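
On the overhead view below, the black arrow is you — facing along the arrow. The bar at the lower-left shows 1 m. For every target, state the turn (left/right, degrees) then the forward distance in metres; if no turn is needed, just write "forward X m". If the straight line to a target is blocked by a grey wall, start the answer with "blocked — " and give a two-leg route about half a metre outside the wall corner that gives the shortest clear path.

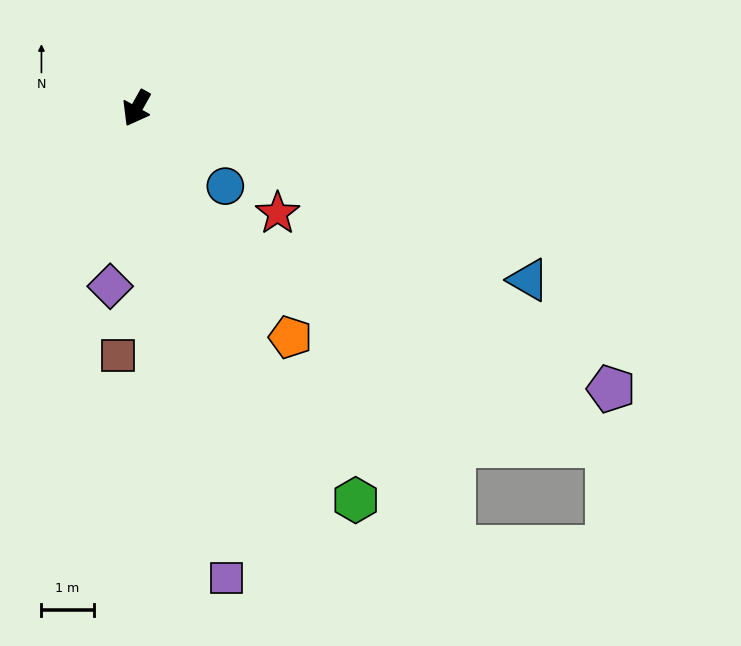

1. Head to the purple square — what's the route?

turn left 40°, forward 9.2 m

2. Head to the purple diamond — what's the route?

turn left 21°, forward 3.5 m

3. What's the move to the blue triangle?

turn left 96°, forward 8.2 m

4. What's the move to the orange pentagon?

turn left 63°, forward 5.3 m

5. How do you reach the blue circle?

turn left 78°, forward 2.3 m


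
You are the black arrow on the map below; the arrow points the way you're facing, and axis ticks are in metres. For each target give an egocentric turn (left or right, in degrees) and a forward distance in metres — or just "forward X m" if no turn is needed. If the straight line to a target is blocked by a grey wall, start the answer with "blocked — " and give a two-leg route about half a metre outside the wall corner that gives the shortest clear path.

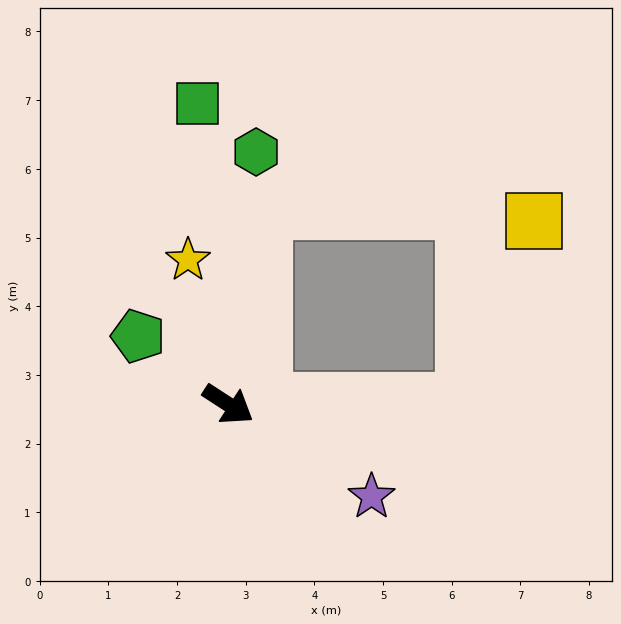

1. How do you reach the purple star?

forward 2.5 m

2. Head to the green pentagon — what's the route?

turn left 176°, forward 1.6 m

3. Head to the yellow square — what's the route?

blocked — turn left 34°, forward 3.4 m, then turn left 68°, forward 2.8 m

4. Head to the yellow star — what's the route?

turn left 139°, forward 2.2 m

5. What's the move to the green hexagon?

turn left 117°, forward 3.7 m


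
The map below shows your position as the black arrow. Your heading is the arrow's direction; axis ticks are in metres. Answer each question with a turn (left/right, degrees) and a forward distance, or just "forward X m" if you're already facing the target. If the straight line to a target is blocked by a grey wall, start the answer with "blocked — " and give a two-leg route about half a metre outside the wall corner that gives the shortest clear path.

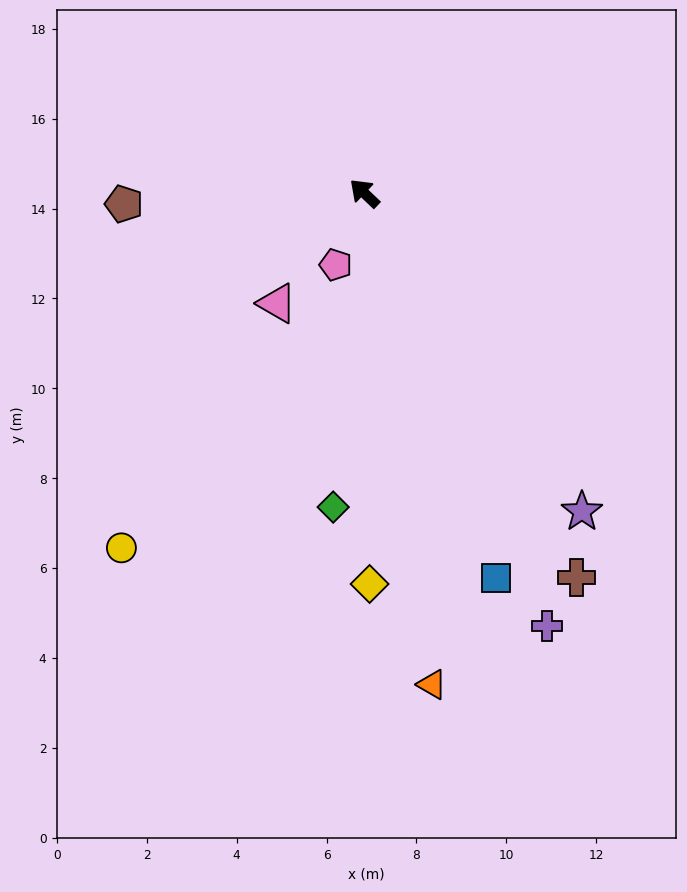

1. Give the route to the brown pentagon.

turn left 46°, forward 5.4 m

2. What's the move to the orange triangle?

turn left 141°, forward 11.0 m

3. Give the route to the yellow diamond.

turn left 134°, forward 8.7 m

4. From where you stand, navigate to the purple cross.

turn left 156°, forward 10.5 m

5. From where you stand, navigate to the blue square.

turn left 152°, forward 9.1 m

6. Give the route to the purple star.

turn left 168°, forward 8.6 m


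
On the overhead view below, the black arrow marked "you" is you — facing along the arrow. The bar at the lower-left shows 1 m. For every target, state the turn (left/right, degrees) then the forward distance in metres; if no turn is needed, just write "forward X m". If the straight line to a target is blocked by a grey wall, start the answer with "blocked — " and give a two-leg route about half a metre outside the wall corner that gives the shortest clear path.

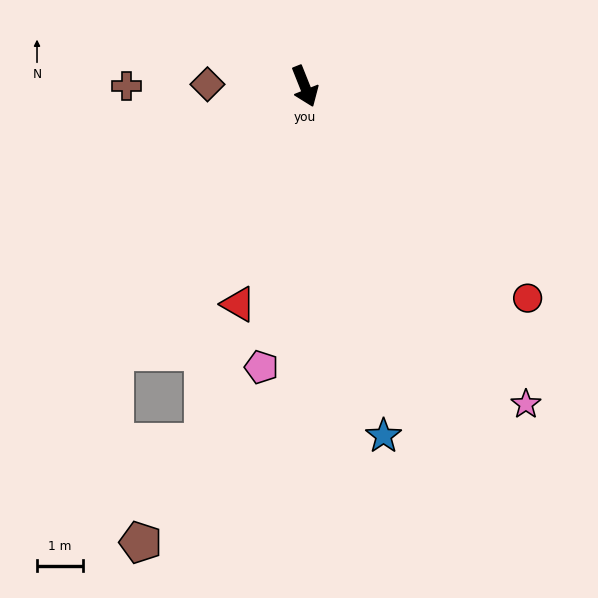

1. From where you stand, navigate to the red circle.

turn left 25°, forward 6.8 m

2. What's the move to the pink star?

turn left 13°, forward 8.5 m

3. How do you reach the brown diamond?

turn right 113°, forward 2.1 m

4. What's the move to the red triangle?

turn right 39°, forward 5.0 m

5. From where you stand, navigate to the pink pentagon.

turn right 31°, forward 6.2 m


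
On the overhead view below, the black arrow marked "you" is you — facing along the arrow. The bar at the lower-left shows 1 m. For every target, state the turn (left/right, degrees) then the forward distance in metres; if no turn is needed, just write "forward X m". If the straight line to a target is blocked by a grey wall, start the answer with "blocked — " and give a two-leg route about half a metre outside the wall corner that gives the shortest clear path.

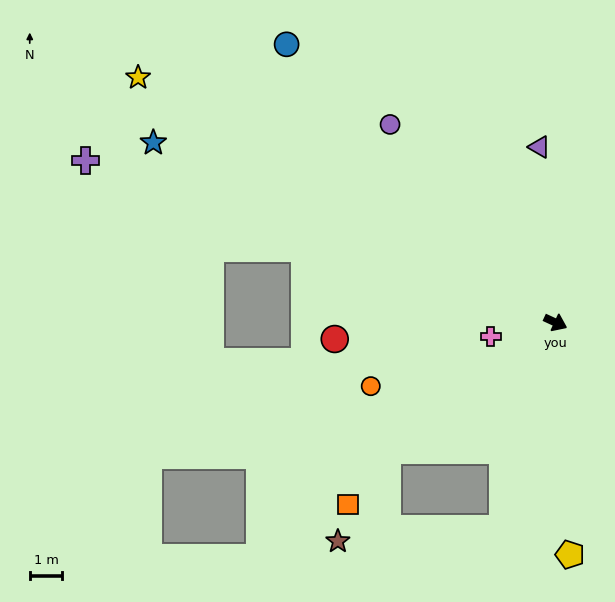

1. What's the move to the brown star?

blocked — turn right 80°, forward 6.5 m, then turn right 71°, forward 5.1 m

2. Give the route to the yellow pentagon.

turn right 62°, forward 7.2 m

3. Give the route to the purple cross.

turn right 174°, forward 15.3 m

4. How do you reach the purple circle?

turn left 155°, forward 7.9 m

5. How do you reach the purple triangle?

turn left 120°, forward 5.4 m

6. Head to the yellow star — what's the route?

turn left 174°, forward 14.9 m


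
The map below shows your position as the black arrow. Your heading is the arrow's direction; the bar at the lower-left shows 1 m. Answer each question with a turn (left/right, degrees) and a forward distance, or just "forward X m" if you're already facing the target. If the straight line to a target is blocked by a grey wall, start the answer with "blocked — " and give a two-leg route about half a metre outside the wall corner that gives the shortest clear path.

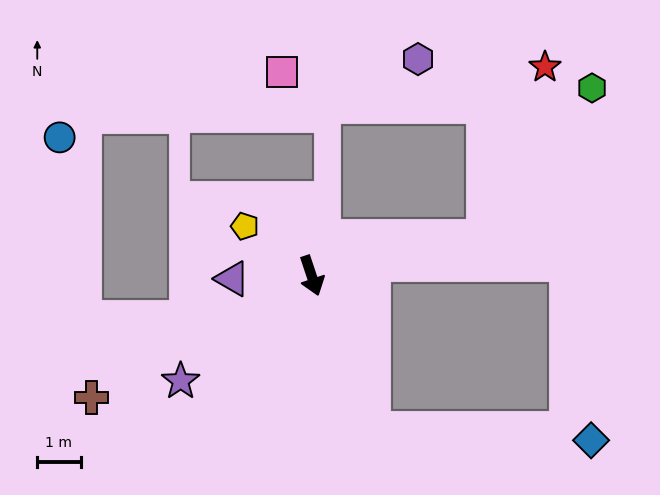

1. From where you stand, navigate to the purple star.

turn right 70°, forward 3.9 m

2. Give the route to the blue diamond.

blocked — turn left 3°, forward 3.8 m, then turn left 66°, forward 5.0 m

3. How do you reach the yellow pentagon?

turn right 145°, forward 1.9 m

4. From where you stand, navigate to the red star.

blocked — turn left 84°, forward 4.1 m, then turn left 58°, forward 4.2 m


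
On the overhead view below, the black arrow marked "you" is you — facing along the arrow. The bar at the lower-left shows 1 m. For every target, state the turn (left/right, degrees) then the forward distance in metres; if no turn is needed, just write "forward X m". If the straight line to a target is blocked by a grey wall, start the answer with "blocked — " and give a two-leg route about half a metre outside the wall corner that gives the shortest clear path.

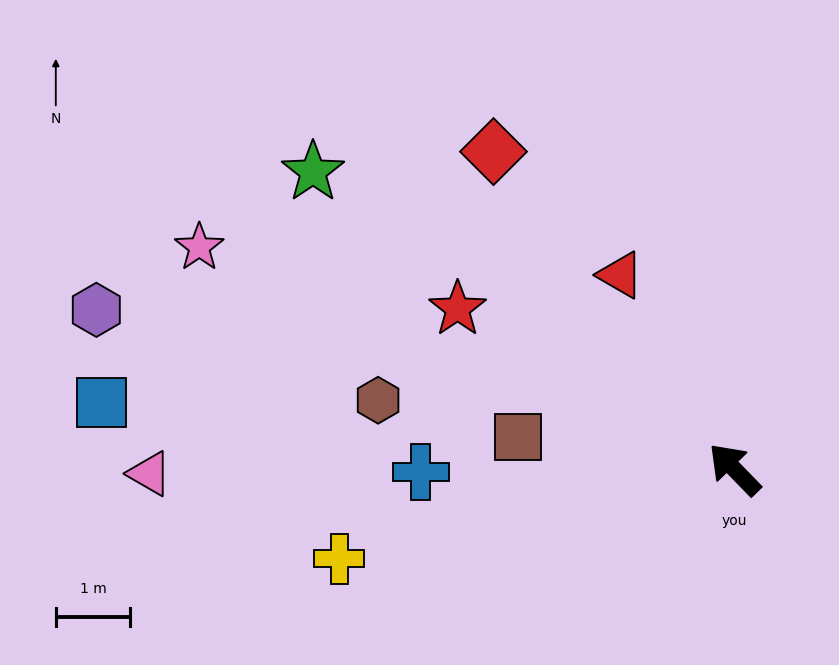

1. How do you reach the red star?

turn left 16°, forward 4.3 m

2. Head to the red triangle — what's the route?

turn right 14°, forward 3.0 m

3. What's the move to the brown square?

turn left 37°, forward 2.9 m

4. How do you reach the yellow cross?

turn left 59°, forward 5.4 m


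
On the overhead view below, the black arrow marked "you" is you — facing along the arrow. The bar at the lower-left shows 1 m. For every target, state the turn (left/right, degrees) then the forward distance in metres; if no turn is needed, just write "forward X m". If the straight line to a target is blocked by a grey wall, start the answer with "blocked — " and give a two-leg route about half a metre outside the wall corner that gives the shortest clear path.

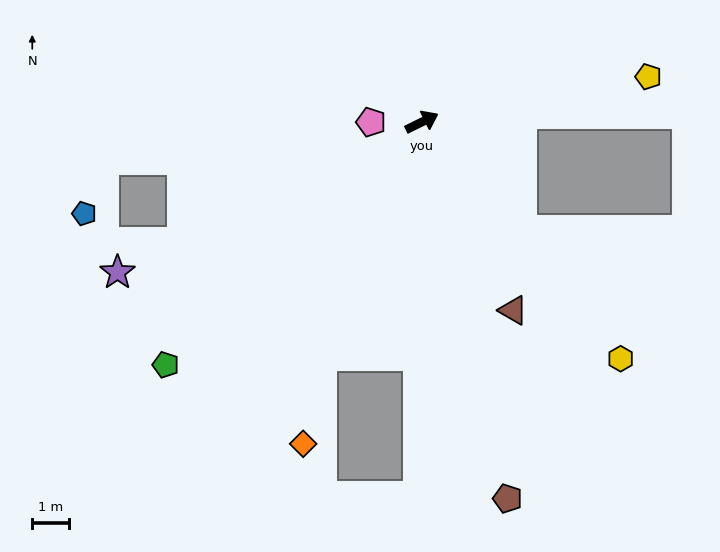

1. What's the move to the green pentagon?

turn right 163°, forward 9.7 m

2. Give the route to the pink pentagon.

turn left 154°, forward 1.4 m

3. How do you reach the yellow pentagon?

turn right 15°, forward 6.3 m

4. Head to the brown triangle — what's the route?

turn right 90°, forward 5.7 m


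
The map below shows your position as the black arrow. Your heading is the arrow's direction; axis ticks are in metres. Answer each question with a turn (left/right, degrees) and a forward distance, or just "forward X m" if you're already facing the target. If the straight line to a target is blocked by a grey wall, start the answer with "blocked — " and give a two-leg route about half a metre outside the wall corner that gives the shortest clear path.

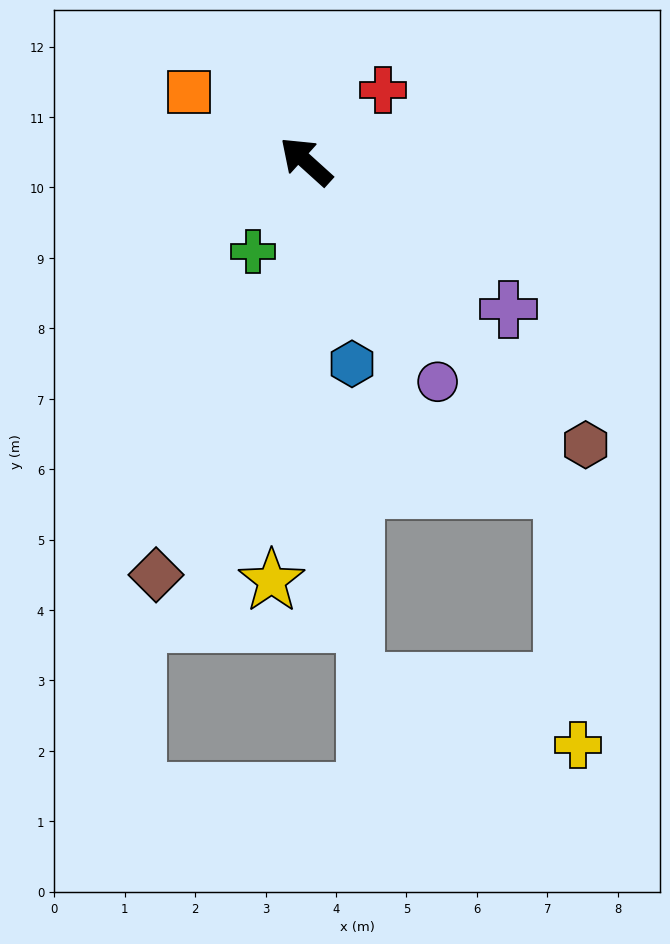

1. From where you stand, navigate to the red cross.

turn right 95°, forward 1.5 m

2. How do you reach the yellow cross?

blocked — turn left 170°, forward 5.9 m, then turn right 35°, forward 3.7 m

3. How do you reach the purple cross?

turn right 174°, forward 3.6 m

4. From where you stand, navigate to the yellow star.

turn left 127°, forward 6.0 m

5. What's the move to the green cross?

turn left 102°, forward 1.5 m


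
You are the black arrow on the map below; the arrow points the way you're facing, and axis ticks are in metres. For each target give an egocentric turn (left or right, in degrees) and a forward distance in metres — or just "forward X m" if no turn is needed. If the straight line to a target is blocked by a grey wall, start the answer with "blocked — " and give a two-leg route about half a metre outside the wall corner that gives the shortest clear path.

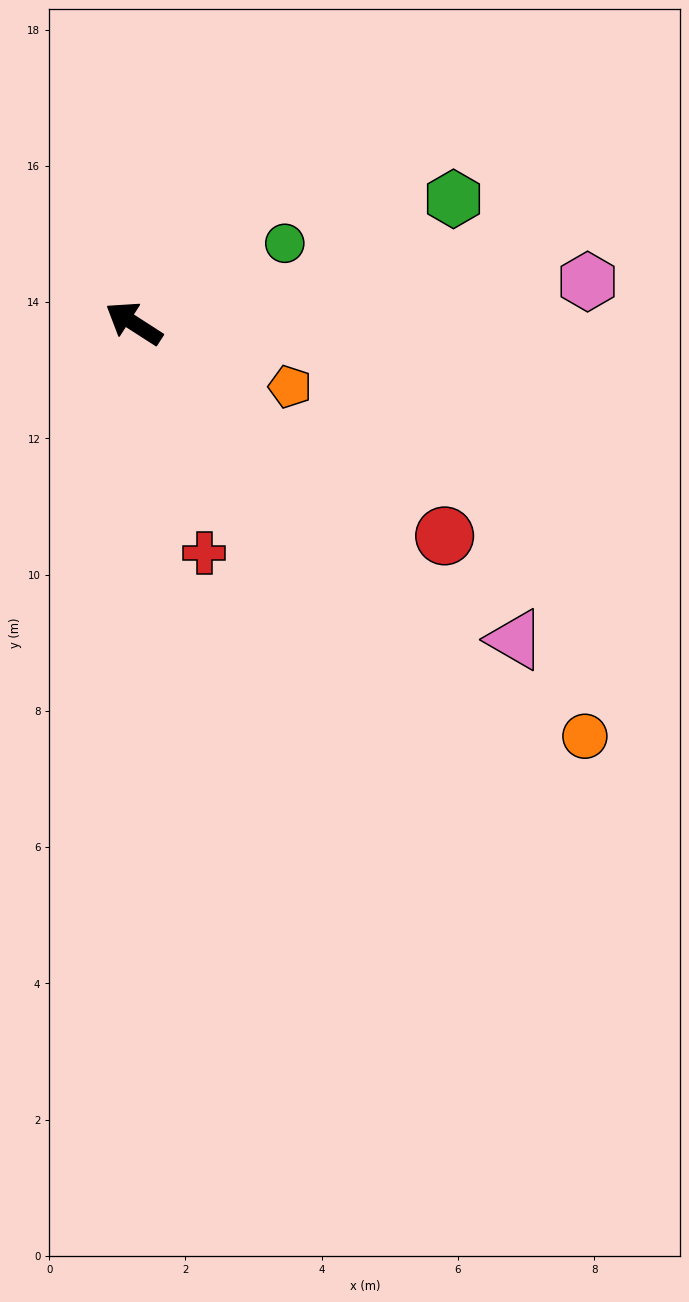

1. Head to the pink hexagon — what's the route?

turn right 142°, forward 6.7 m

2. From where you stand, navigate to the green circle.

turn right 119°, forward 2.5 m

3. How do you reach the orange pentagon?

turn right 169°, forward 2.5 m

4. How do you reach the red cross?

turn left 140°, forward 3.5 m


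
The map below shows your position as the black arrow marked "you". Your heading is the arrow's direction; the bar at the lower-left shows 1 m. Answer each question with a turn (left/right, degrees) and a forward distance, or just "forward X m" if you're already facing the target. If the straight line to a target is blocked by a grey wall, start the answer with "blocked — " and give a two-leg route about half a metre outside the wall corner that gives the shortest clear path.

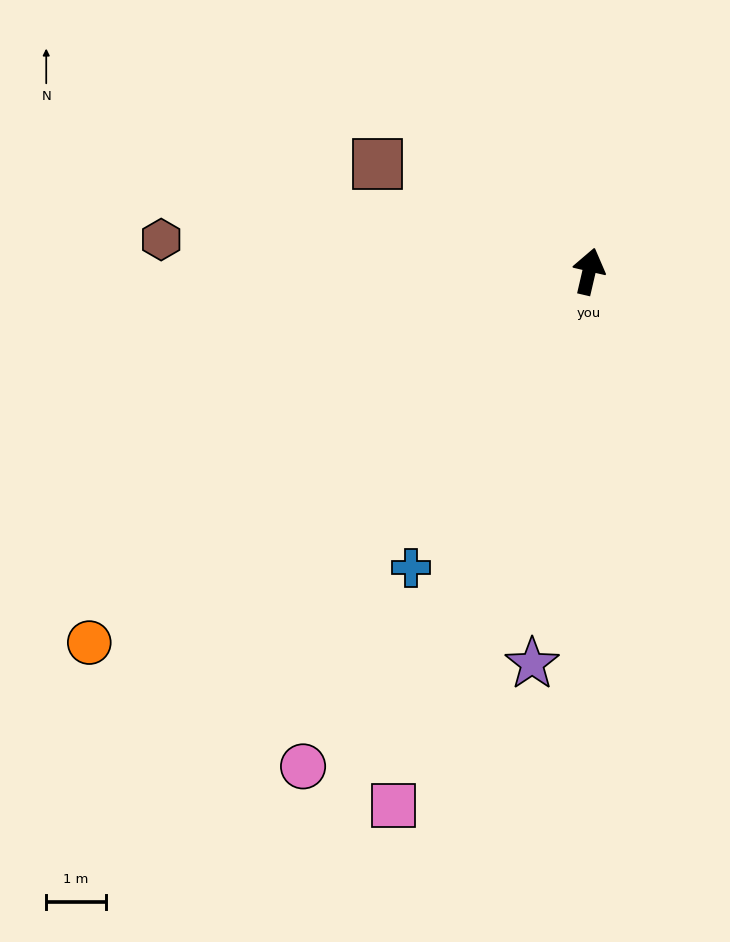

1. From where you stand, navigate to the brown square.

turn left 76°, forward 4.0 m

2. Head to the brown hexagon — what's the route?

turn left 99°, forward 7.2 m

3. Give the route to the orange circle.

turn left 140°, forward 10.5 m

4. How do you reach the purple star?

turn right 175°, forward 6.7 m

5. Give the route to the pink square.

turn left 173°, forward 9.6 m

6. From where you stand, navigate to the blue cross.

turn left 162°, forward 5.8 m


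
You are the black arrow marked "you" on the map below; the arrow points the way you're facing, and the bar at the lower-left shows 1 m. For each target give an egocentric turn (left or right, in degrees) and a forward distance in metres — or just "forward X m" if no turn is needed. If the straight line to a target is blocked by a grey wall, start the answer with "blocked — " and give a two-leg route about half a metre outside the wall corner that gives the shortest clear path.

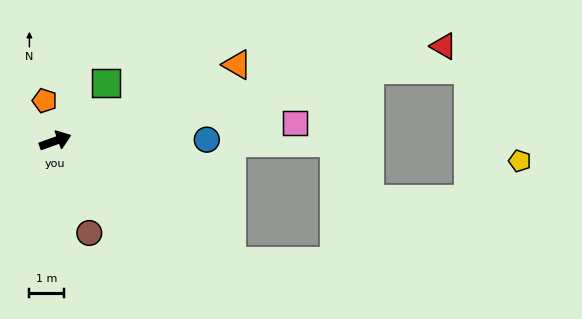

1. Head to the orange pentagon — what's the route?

turn left 85°, forward 1.2 m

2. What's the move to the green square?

turn left 29°, forward 2.3 m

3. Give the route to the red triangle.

turn right 6°, forward 11.7 m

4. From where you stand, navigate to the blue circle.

turn right 19°, forward 4.4 m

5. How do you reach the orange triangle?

turn left 3°, forward 5.8 m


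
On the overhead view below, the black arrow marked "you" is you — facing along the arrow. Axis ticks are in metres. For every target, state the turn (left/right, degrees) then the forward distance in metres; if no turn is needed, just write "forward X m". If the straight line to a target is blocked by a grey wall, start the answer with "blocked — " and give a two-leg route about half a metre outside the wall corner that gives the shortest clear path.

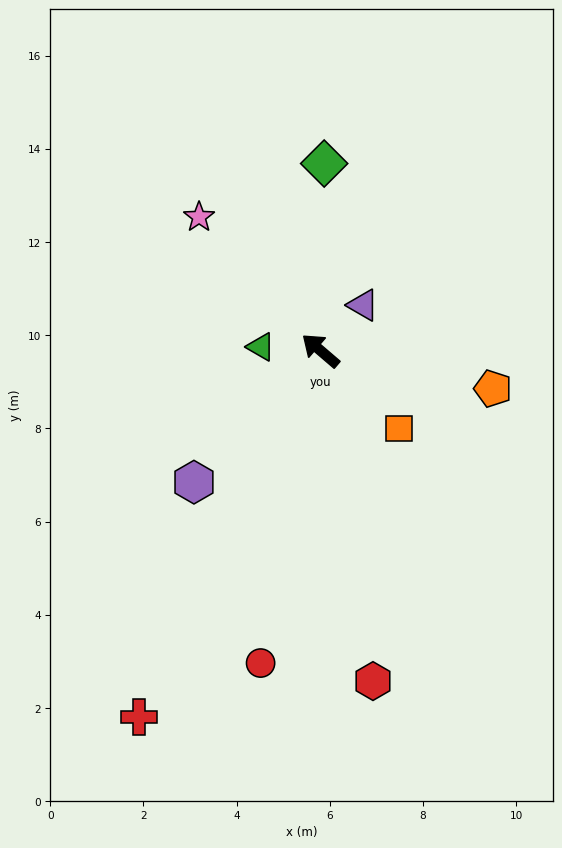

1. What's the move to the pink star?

turn right 7°, forward 3.9 m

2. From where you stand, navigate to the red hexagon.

turn left 140°, forward 7.2 m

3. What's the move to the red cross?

turn left 104°, forward 8.8 m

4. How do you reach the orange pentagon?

turn right 152°, forward 3.8 m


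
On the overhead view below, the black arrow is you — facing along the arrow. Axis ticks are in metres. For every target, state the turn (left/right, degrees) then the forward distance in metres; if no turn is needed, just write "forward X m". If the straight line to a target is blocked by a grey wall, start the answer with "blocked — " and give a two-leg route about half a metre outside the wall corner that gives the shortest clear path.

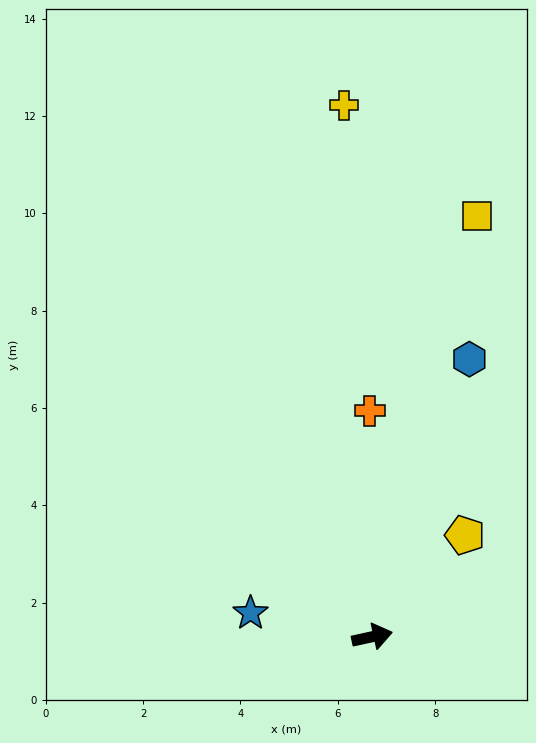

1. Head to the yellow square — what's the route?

turn left 64°, forward 8.9 m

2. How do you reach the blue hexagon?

turn left 58°, forward 6.0 m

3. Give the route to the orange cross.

turn left 78°, forward 4.6 m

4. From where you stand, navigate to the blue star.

turn left 157°, forward 2.5 m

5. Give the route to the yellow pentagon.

turn left 35°, forward 2.8 m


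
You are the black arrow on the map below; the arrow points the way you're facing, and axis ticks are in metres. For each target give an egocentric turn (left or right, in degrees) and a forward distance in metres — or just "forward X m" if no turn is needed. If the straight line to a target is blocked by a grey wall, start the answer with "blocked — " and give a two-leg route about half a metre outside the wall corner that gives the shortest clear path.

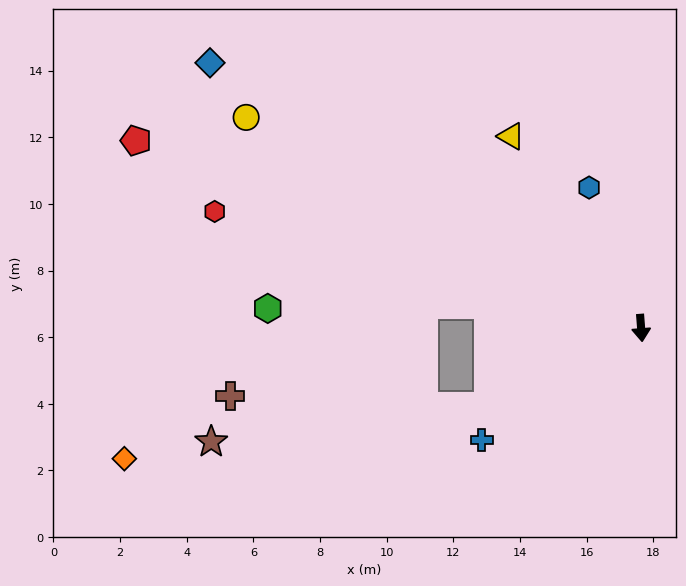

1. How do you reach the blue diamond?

turn right 126°, forward 15.2 m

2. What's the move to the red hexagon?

turn right 110°, forward 13.3 m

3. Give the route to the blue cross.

turn right 59°, forward 5.8 m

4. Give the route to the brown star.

blocked — turn right 67°, forward 5.1 m, then turn right 20°, forward 8.4 m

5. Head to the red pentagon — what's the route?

turn right 115°, forward 16.2 m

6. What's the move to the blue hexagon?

turn right 164°, forward 4.5 m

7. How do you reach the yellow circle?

turn right 122°, forward 13.4 m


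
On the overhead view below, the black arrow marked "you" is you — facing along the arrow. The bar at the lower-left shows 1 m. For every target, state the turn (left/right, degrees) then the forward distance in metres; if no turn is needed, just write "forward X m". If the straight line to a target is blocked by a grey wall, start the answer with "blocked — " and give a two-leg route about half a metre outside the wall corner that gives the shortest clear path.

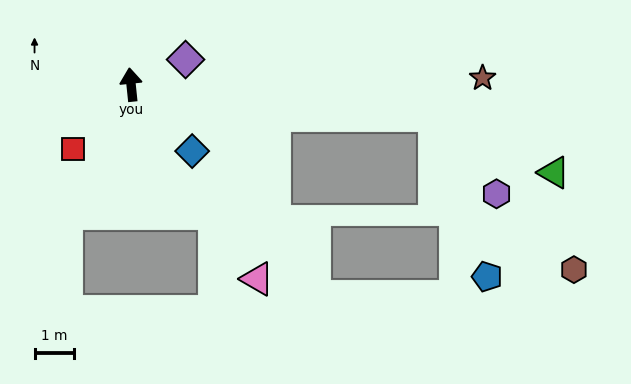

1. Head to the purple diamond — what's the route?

turn right 71°, forward 1.5 m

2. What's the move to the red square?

turn left 132°, forward 2.2 m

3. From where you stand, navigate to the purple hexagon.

blocked — turn right 102°, forward 7.8 m, then turn right 46°, forward 2.5 m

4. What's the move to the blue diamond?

turn right 143°, forward 2.3 m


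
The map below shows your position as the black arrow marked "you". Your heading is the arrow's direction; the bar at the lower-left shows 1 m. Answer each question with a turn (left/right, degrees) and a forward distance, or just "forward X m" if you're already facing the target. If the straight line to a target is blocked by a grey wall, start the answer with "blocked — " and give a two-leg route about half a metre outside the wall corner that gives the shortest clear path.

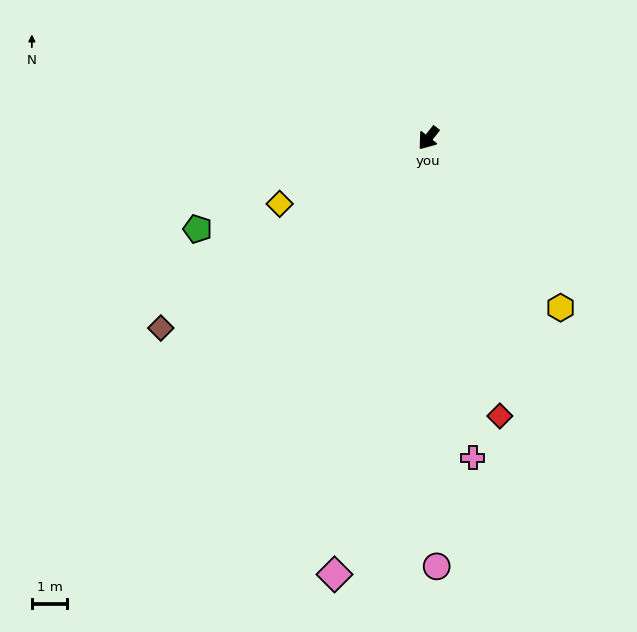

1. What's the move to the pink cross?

turn left 46°, forward 9.1 m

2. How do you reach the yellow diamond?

turn right 28°, forward 4.6 m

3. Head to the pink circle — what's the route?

turn left 39°, forward 12.1 m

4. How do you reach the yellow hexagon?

turn left 76°, forward 6.1 m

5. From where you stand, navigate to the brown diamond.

turn right 16°, forward 9.3 m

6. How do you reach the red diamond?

turn left 53°, forward 8.1 m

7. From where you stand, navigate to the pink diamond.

turn left 26°, forward 12.6 m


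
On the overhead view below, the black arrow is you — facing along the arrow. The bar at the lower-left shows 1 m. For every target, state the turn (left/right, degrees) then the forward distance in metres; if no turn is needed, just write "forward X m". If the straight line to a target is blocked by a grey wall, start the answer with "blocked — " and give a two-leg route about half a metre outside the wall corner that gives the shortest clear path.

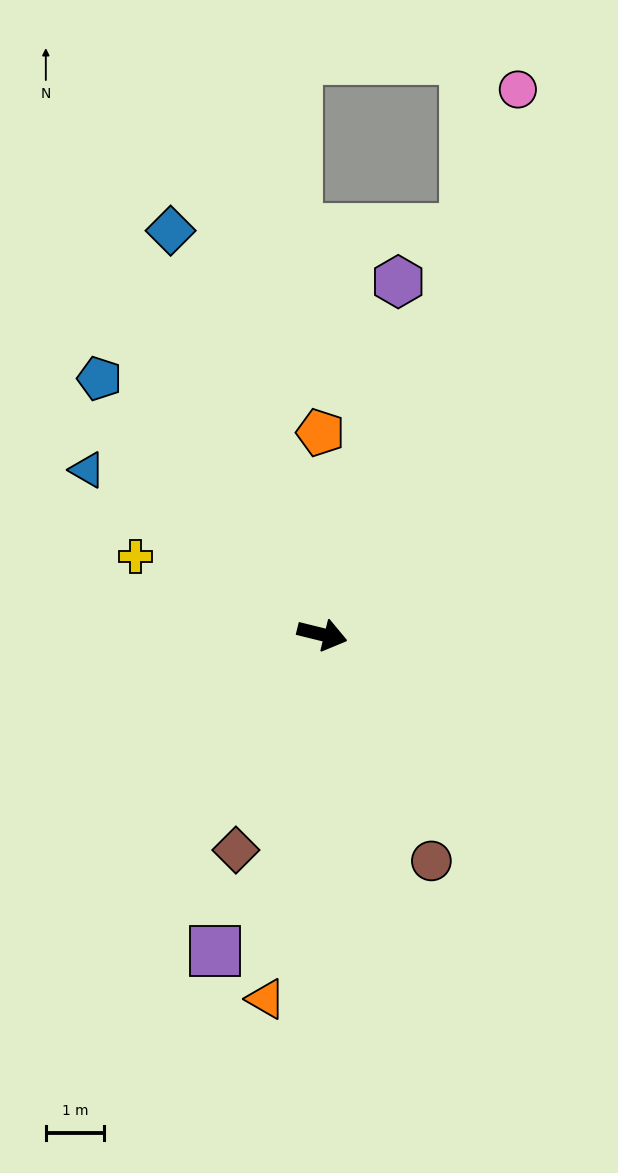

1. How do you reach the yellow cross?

turn left 171°, forward 3.5 m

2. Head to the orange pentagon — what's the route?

turn left 104°, forward 3.5 m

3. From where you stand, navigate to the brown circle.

turn right 50°, forward 4.3 m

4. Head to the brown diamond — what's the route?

turn right 98°, forward 4.0 m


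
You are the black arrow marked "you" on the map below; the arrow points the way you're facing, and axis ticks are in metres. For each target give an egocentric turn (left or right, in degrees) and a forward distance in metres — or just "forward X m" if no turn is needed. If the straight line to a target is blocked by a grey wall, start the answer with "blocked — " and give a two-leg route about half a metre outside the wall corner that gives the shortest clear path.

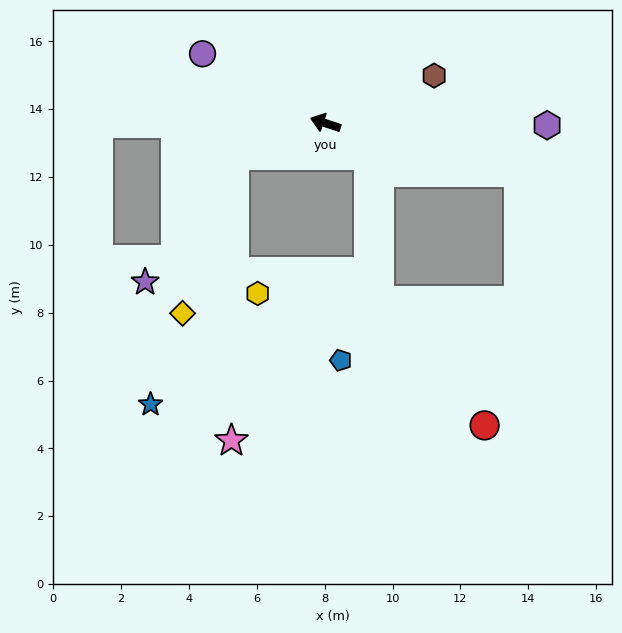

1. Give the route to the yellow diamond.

blocked — turn left 38°, forward 2.8 m, then turn left 52°, forward 4.9 m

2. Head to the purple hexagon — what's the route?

turn right 162°, forward 6.5 m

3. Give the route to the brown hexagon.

turn right 138°, forward 3.5 m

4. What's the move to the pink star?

blocked — turn left 38°, forward 2.8 m, then turn left 70°, forward 8.4 m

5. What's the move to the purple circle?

turn right 11°, forward 4.2 m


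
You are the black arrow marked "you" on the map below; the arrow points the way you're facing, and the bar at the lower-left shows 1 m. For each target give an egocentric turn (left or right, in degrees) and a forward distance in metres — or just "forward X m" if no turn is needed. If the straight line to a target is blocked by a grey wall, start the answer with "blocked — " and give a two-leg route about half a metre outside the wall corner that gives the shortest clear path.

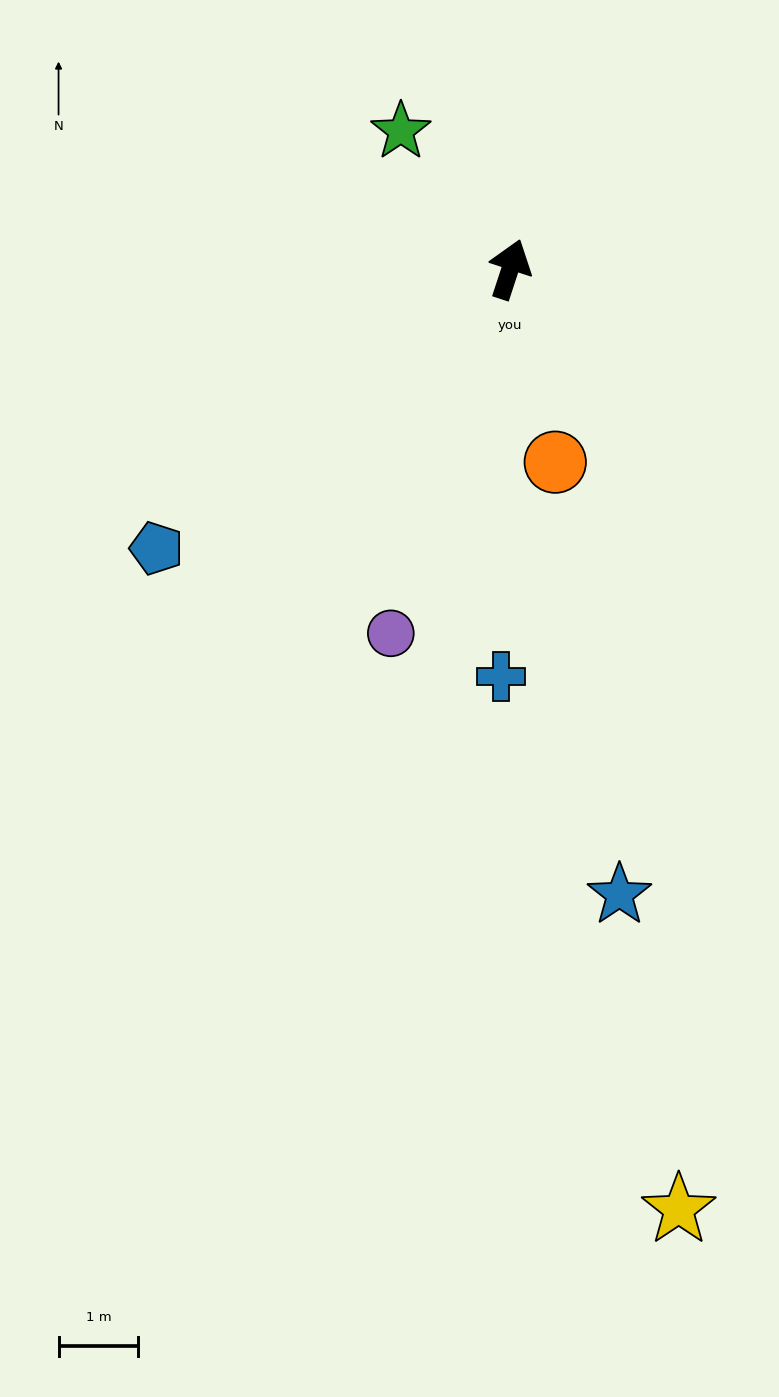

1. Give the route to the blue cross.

turn right 163°, forward 5.1 m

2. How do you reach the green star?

turn left 56°, forward 2.2 m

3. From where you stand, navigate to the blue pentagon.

turn left 146°, forward 5.6 m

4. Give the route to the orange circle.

turn right 149°, forward 2.5 m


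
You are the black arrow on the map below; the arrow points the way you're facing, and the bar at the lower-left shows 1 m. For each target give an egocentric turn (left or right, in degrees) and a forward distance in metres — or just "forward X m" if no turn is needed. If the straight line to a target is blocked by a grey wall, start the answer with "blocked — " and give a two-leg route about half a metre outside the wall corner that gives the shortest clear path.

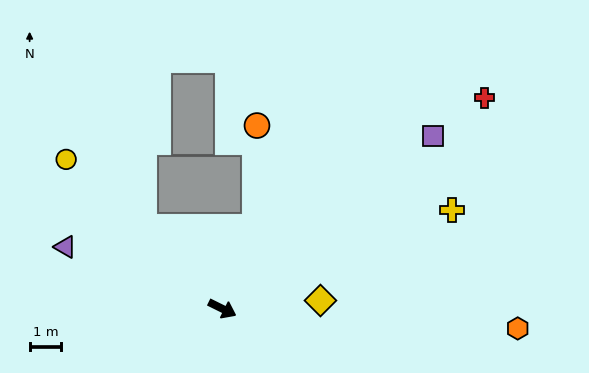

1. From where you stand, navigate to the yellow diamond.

turn left 31°, forward 3.1 m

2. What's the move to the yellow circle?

turn left 163°, forward 6.8 m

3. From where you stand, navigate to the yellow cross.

turn left 49°, forward 7.9 m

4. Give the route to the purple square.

turn left 66°, forward 8.6 m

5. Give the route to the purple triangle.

turn right 175°, forward 5.3 m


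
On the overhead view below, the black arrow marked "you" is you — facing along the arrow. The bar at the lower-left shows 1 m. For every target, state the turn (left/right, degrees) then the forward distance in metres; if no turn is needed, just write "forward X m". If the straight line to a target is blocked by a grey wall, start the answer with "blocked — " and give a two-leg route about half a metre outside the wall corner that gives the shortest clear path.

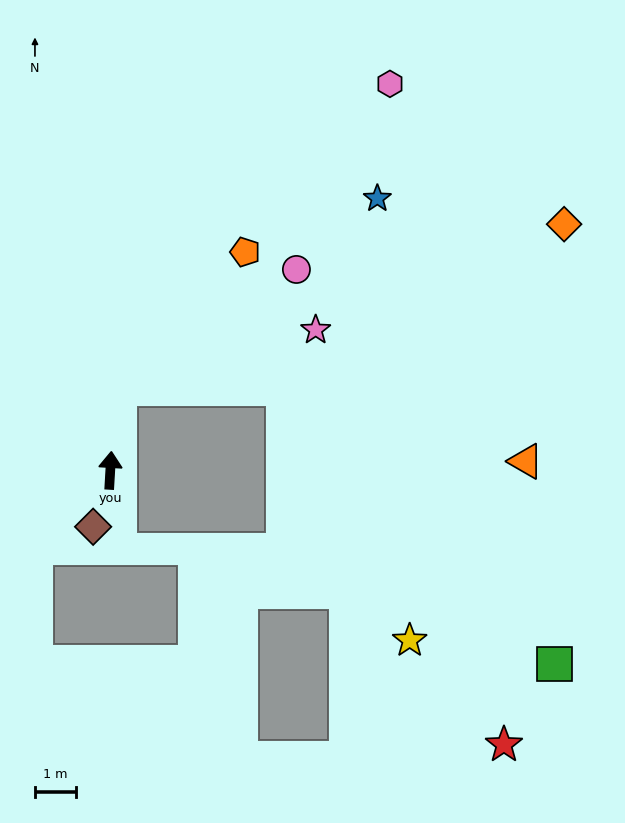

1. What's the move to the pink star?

blocked — turn right 3°, forward 2.0 m, then turn right 67°, forward 5.0 m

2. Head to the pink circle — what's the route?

blocked — turn right 3°, forward 2.0 m, then turn right 50°, forward 5.2 m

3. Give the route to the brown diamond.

turn left 166°, forward 1.4 m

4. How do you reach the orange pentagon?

blocked — turn right 3°, forward 2.0 m, then turn right 36°, forward 4.5 m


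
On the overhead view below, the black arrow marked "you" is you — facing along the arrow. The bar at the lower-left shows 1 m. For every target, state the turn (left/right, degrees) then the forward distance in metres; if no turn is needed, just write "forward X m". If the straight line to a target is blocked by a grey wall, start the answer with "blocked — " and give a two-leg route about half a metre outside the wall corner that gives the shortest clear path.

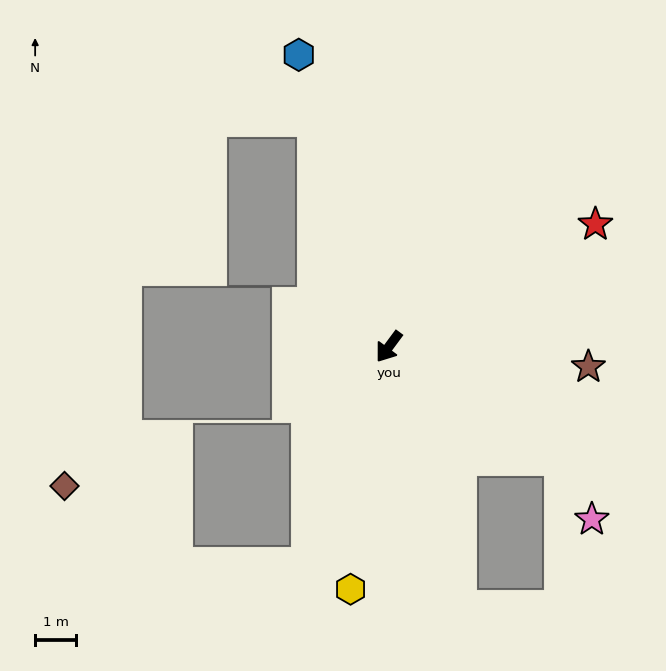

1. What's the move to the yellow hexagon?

turn left 28°, forward 6.0 m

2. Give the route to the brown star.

turn left 121°, forward 4.9 m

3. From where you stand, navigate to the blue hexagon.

turn right 126°, forward 7.5 m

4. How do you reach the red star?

turn left 157°, forward 5.9 m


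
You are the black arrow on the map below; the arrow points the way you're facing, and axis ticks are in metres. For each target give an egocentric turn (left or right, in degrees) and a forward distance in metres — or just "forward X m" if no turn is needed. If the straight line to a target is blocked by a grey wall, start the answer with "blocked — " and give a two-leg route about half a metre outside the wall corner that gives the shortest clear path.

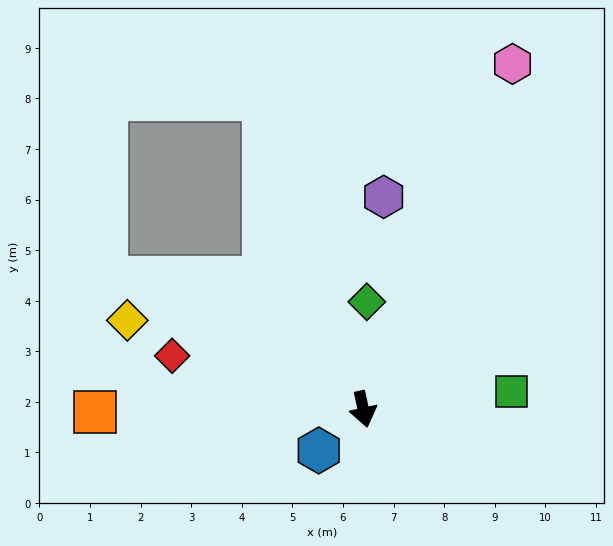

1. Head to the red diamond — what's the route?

turn right 118°, forward 3.9 m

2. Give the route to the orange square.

turn right 102°, forward 5.3 m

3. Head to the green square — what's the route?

turn left 84°, forward 3.0 m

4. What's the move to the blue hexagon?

turn right 60°, forward 1.2 m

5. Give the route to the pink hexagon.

turn left 144°, forward 7.4 m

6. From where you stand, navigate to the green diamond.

turn left 166°, forward 2.1 m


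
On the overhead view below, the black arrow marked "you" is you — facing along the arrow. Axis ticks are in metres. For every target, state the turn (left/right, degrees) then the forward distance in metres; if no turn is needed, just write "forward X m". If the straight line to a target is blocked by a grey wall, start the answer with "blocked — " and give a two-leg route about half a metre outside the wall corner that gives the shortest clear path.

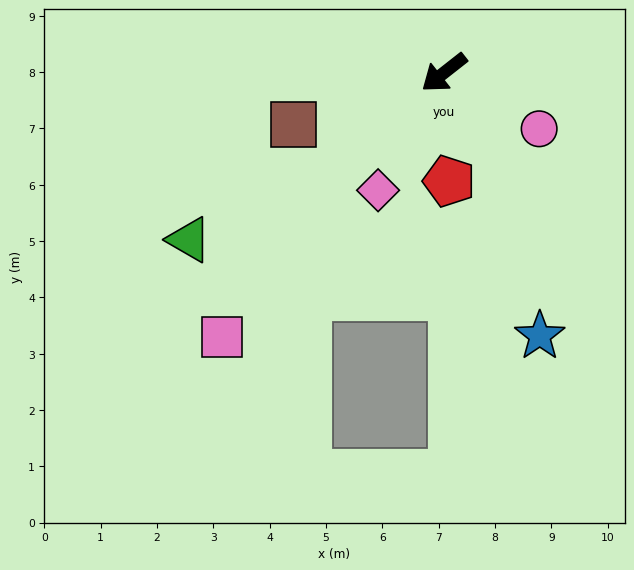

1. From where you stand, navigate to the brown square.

turn right 19°, forward 2.8 m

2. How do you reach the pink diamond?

turn left 23°, forward 2.4 m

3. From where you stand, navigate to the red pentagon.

turn left 55°, forward 1.9 m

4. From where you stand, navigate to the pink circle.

turn left 111°, forward 2.0 m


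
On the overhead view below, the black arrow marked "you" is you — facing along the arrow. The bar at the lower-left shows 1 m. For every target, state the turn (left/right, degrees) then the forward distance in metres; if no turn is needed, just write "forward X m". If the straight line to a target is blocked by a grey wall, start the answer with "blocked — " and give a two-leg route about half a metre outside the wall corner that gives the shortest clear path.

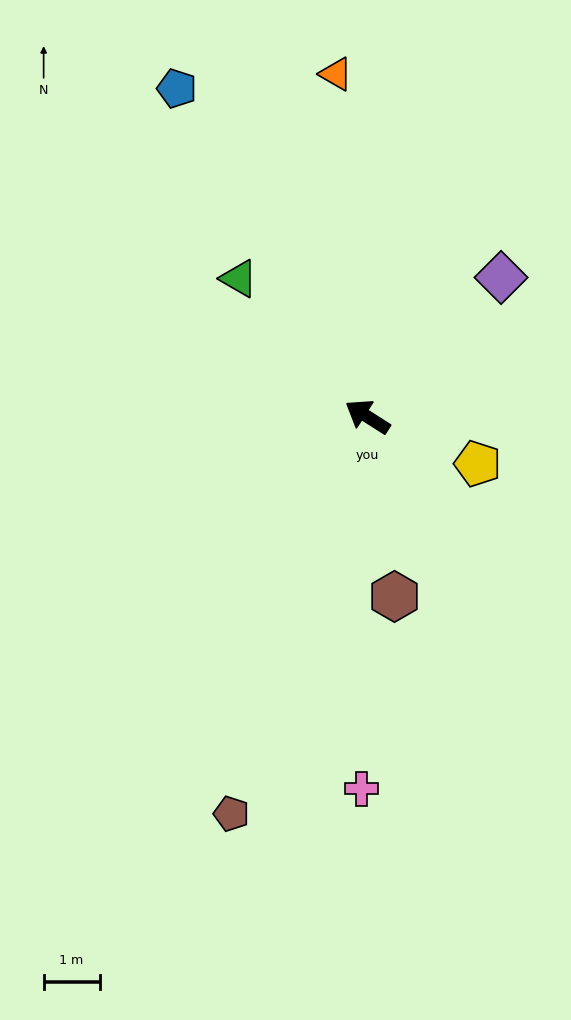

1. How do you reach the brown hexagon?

turn left 131°, forward 3.3 m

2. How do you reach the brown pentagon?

turn left 104°, forward 7.5 m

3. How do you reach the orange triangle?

turn right 52°, forward 6.2 m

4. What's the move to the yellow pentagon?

turn right 171°, forward 2.1 m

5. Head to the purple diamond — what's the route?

turn right 101°, forward 3.5 m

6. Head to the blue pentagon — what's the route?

turn right 27°, forward 6.8 m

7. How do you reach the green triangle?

turn right 15°, forward 3.4 m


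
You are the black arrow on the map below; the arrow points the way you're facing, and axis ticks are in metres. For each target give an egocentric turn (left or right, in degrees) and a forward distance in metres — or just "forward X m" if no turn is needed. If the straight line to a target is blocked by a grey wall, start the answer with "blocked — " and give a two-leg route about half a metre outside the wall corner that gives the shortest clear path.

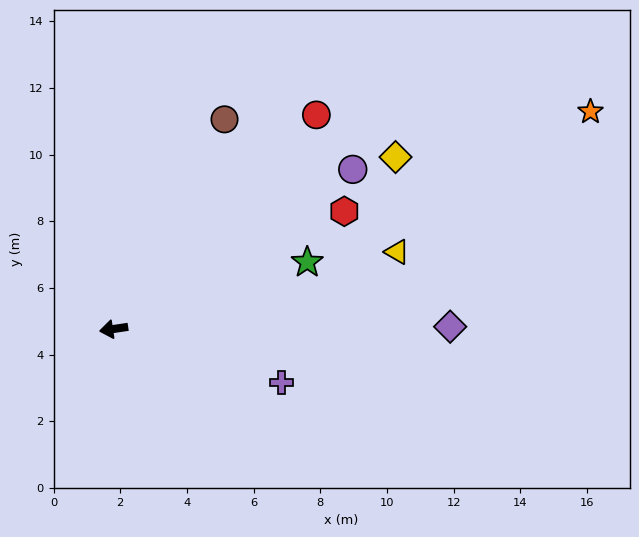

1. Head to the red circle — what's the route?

turn right 142°, forward 8.8 m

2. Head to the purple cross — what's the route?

turn left 154°, forward 5.3 m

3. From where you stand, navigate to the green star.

turn right 169°, forward 6.1 m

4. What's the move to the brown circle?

turn right 126°, forward 7.1 m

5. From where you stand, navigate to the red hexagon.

turn right 161°, forward 7.8 m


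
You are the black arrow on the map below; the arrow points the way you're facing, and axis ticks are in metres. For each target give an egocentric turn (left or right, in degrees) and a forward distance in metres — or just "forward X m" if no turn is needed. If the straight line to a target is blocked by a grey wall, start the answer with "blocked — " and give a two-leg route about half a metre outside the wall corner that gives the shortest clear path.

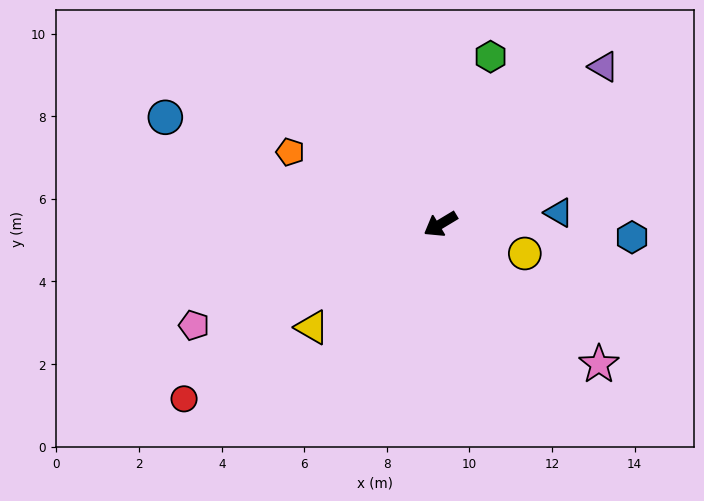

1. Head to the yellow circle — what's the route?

turn left 130°, forward 2.2 m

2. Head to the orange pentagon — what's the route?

turn right 57°, forward 4.0 m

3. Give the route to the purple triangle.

turn right 167°, forward 5.5 m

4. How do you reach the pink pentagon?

turn right 9°, forward 6.5 m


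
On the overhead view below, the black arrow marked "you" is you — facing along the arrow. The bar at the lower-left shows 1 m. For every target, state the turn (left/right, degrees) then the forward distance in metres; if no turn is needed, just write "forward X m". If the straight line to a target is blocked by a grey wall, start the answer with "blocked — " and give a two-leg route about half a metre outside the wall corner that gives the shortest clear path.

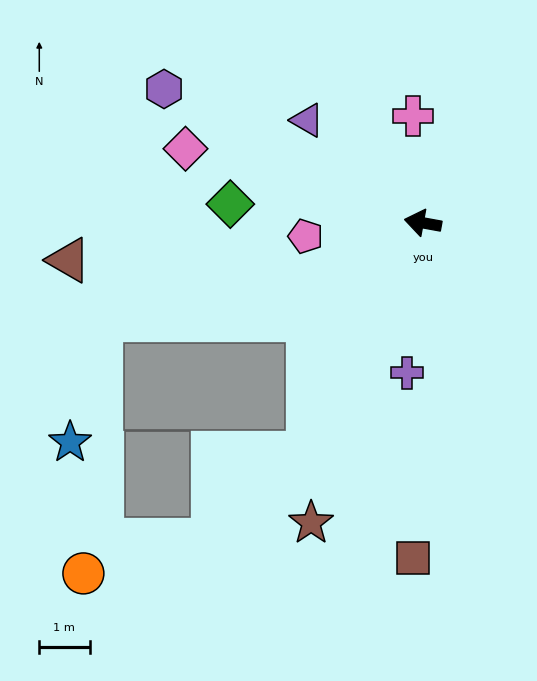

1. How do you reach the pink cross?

turn right 74°, forward 2.1 m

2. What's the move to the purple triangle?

turn right 31°, forward 3.1 m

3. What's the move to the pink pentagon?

turn left 17°, forward 2.3 m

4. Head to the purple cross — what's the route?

turn left 94°, forward 3.0 m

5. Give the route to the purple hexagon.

turn right 17°, forward 5.8 m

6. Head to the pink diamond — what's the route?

turn right 7°, forward 4.9 m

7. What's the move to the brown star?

turn left 80°, forward 6.4 m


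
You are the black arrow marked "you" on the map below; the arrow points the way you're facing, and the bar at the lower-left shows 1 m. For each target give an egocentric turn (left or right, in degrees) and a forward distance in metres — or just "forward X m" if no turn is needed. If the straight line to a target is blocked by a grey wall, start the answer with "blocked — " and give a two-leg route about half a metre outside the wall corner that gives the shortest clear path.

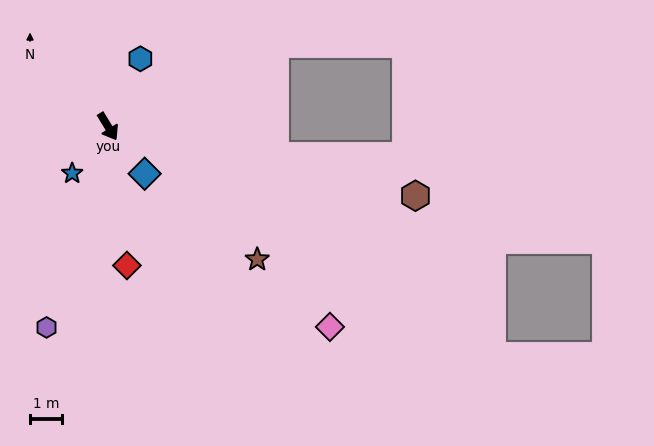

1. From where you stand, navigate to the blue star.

turn right 69°, forward 1.9 m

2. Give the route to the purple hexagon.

turn right 48°, forward 6.6 m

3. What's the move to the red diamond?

turn right 24°, forward 4.4 m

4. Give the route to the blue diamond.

turn left 6°, forward 1.9 m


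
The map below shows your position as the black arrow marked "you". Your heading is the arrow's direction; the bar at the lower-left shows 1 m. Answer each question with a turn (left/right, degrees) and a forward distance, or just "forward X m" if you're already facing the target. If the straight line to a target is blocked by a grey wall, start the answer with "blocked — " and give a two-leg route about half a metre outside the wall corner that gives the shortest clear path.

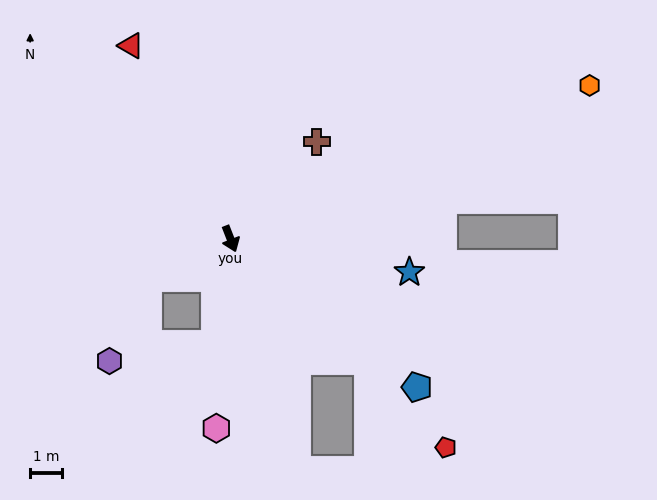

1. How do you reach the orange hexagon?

turn left 92°, forward 12.2 m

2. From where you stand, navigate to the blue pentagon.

turn left 30°, forward 7.4 m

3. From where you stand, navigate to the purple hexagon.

blocked — turn right 85°, forward 2.9 m, then turn left 38°, forward 2.8 m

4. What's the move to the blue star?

turn left 58°, forward 5.7 m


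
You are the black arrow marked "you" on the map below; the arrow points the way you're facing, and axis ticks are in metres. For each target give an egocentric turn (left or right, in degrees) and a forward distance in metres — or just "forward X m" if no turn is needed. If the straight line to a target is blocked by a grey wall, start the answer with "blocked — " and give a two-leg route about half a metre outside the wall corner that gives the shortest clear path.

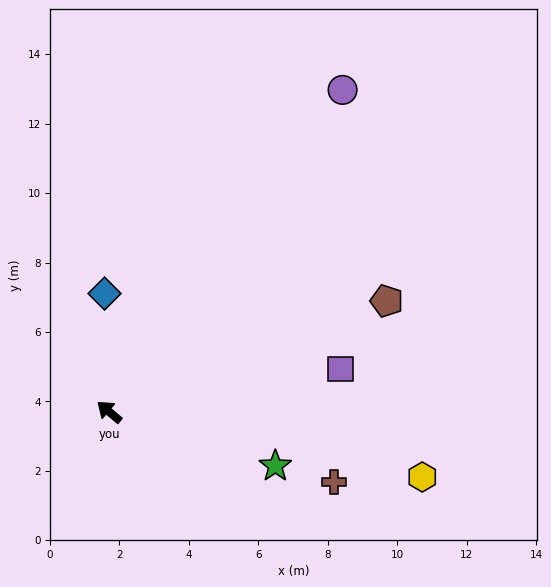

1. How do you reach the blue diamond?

turn right 48°, forward 3.4 m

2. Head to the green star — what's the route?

turn right 158°, forward 5.0 m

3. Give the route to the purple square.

turn right 129°, forward 6.8 m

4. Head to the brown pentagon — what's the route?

turn right 118°, forward 8.6 m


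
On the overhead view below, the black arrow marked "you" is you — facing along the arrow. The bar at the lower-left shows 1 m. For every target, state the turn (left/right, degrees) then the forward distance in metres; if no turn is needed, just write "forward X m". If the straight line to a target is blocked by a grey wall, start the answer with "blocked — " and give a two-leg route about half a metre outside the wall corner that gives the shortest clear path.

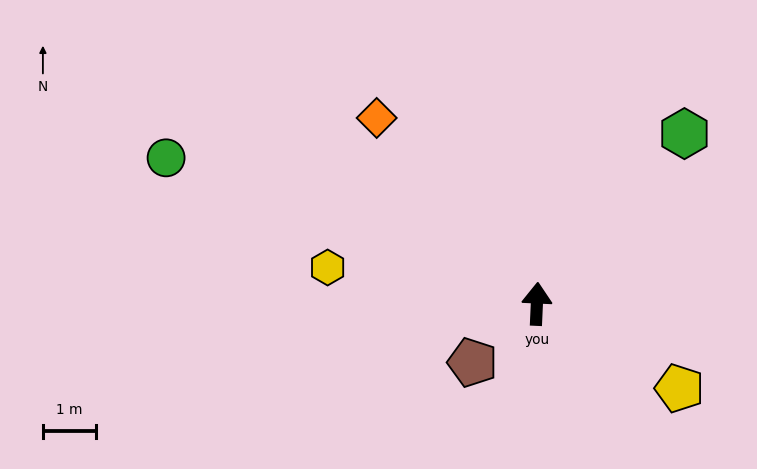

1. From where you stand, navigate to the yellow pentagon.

turn right 118°, forward 3.1 m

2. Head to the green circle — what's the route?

turn left 71°, forward 7.5 m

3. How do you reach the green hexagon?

turn right 38°, forward 4.2 m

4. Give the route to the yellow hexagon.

turn left 83°, forward 4.0 m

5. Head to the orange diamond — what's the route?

turn left 43°, forward 4.6 m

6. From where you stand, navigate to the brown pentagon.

turn left 135°, forward 1.6 m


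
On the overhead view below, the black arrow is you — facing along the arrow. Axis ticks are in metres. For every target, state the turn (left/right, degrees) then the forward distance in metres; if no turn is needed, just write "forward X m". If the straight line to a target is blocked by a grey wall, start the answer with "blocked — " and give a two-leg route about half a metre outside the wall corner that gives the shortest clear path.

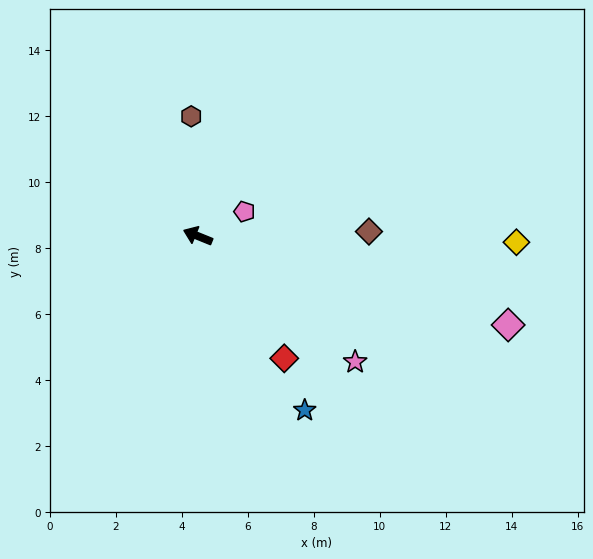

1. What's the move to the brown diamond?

turn right 156°, forward 5.2 m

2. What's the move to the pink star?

turn left 163°, forward 6.1 m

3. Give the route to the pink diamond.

turn right 174°, forward 9.8 m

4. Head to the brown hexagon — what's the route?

turn right 65°, forward 3.6 m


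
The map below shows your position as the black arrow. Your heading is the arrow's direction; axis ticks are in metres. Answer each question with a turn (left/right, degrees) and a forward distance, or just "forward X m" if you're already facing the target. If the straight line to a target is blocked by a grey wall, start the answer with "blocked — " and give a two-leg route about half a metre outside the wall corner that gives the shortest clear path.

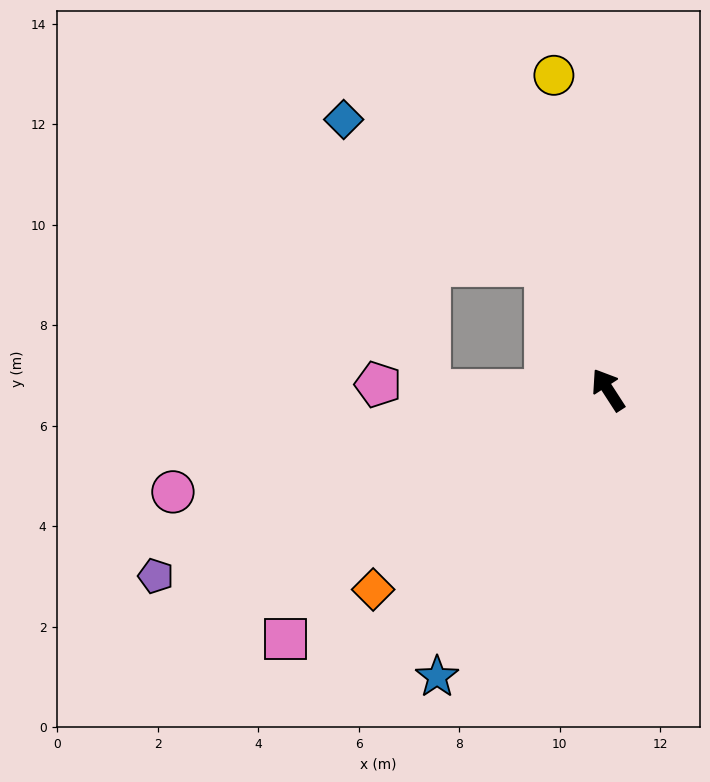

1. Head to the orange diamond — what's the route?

turn left 97°, forward 6.1 m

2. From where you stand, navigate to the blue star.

turn left 116°, forward 6.6 m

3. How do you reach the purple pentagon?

turn left 79°, forward 9.7 m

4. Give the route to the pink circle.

turn left 70°, forward 8.9 m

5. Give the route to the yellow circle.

turn right 23°, forward 6.4 m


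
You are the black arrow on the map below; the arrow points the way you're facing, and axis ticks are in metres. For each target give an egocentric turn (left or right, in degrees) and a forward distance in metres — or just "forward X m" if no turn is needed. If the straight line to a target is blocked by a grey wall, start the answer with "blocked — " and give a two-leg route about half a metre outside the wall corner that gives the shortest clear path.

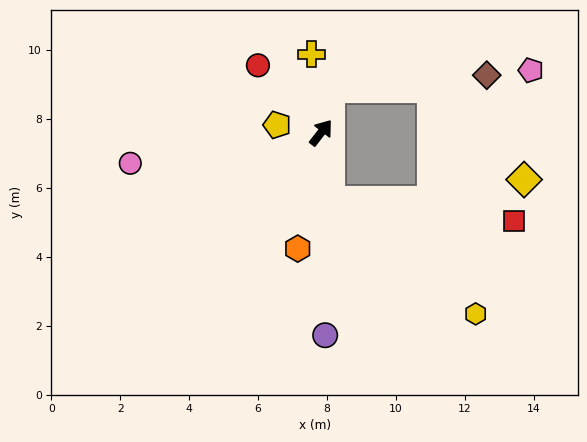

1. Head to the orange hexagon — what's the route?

turn right 154°, forward 3.4 m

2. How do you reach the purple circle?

turn right 141°, forward 5.9 m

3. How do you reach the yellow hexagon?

blocked — turn right 134°, forward 2.0 m, then turn left 44°, forward 5.4 m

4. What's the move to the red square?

blocked — turn right 134°, forward 2.0 m, then turn left 75°, forward 5.4 m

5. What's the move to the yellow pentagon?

turn left 118°, forward 1.3 m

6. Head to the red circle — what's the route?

turn left 81°, forward 2.7 m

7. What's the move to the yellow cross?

turn left 45°, forward 2.3 m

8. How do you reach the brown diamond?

blocked — turn left 26°, forward 1.3 m, then turn right 73°, forward 4.6 m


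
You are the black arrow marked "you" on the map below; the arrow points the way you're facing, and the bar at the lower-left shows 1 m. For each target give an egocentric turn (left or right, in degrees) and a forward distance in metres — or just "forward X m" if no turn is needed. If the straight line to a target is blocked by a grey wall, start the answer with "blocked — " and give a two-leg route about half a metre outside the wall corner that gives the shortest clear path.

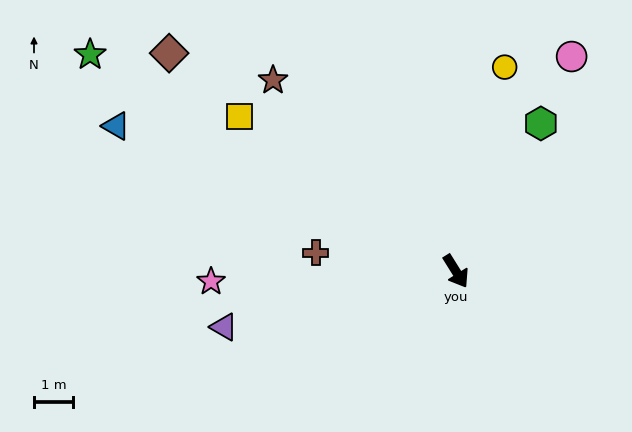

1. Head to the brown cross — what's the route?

turn right 129°, forward 3.6 m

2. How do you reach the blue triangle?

turn right 145°, forward 9.5 m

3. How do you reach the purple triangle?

turn right 108°, forward 6.1 m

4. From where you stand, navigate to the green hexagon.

turn left 118°, forward 4.4 m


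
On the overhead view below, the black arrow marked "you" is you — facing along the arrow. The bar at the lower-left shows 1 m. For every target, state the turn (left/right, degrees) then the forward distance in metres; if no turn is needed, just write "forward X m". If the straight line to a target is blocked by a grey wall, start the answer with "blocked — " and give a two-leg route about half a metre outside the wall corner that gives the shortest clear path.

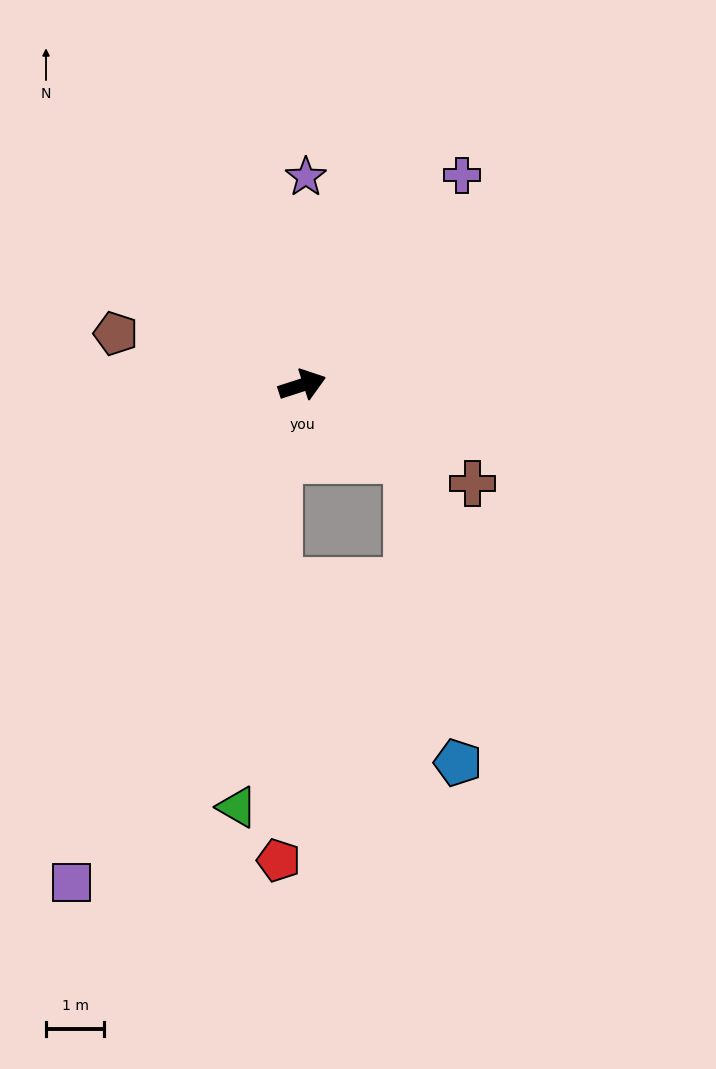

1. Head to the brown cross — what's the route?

turn right 48°, forward 3.4 m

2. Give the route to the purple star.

turn left 71°, forward 3.6 m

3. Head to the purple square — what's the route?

turn right 133°, forward 9.4 m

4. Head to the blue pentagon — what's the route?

blocked — turn right 53°, forward 2.2 m, then turn right 46°, forward 5.3 m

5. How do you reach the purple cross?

turn left 35°, forward 4.5 m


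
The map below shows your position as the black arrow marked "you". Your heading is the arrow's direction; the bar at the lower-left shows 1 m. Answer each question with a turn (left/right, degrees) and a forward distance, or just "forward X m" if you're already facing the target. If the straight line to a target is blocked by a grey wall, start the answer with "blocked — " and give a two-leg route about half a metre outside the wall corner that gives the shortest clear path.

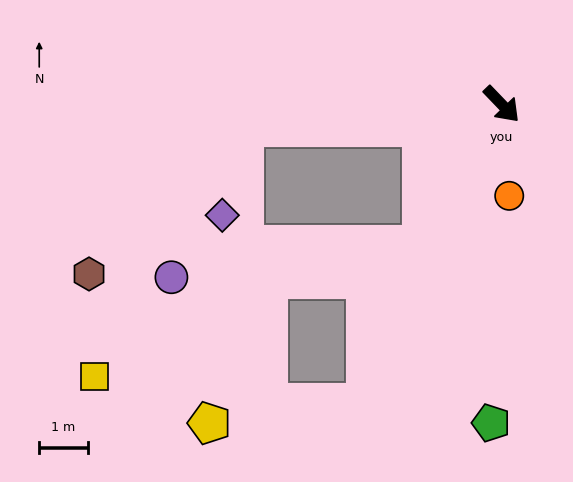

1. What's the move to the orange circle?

turn right 39°, forward 1.9 m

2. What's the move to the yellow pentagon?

blocked — turn right 68°, forward 6.8 m, then turn right 59°, forward 3.3 m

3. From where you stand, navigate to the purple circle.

blocked — turn right 73°, forward 3.3 m, then turn right 54°, forward 5.2 m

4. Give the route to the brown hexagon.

blocked — turn right 129°, forward 5.3 m, then turn left 39°, forward 4.4 m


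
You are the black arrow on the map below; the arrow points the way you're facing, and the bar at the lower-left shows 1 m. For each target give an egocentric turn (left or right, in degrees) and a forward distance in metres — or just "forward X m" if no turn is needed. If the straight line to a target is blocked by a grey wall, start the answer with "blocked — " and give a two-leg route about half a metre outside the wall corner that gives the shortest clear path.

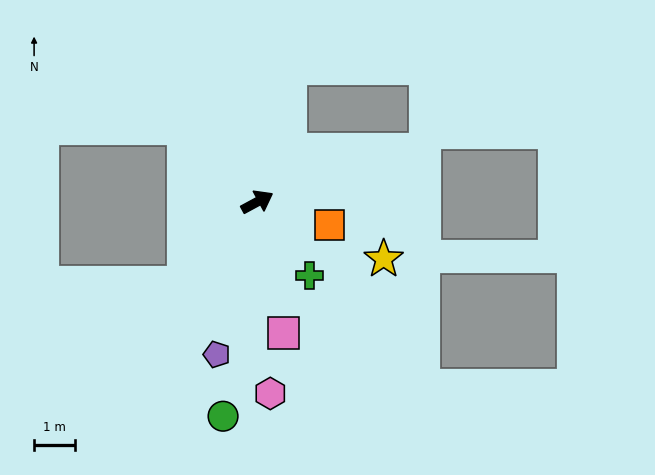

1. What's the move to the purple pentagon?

turn right 133°, forward 3.8 m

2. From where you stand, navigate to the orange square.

turn right 46°, forward 1.8 m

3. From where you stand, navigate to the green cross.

turn right 83°, forward 2.2 m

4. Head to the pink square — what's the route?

turn right 107°, forward 3.3 m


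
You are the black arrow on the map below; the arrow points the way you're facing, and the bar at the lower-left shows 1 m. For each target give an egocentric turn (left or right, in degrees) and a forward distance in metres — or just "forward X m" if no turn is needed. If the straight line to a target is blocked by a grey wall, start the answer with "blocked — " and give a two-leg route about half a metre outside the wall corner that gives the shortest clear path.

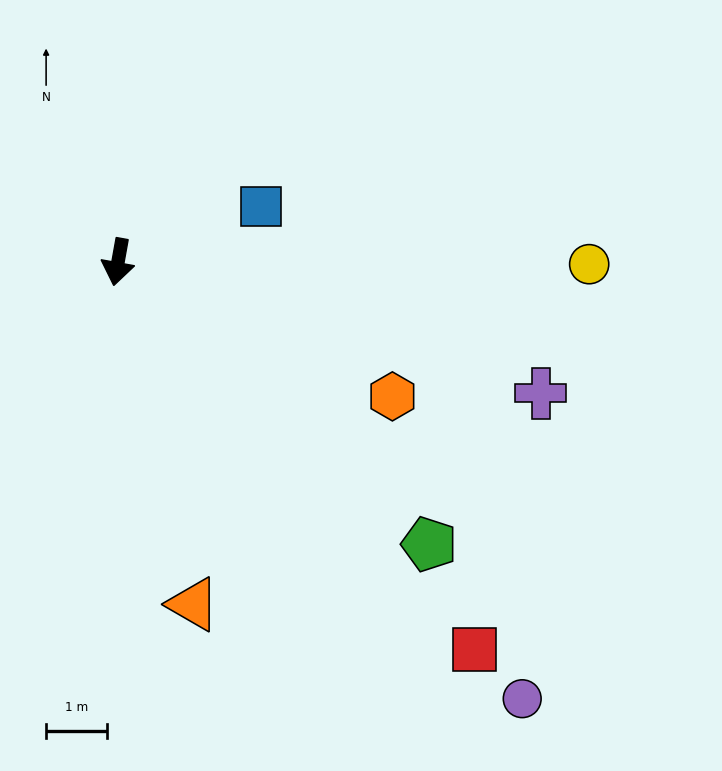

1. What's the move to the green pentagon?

turn left 58°, forward 6.9 m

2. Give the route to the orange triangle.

turn left 23°, forward 5.8 m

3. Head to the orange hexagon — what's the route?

turn left 74°, forward 5.0 m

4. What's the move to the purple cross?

turn left 83°, forward 7.3 m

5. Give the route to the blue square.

turn left 121°, forward 2.5 m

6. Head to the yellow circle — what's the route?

turn left 100°, forward 7.7 m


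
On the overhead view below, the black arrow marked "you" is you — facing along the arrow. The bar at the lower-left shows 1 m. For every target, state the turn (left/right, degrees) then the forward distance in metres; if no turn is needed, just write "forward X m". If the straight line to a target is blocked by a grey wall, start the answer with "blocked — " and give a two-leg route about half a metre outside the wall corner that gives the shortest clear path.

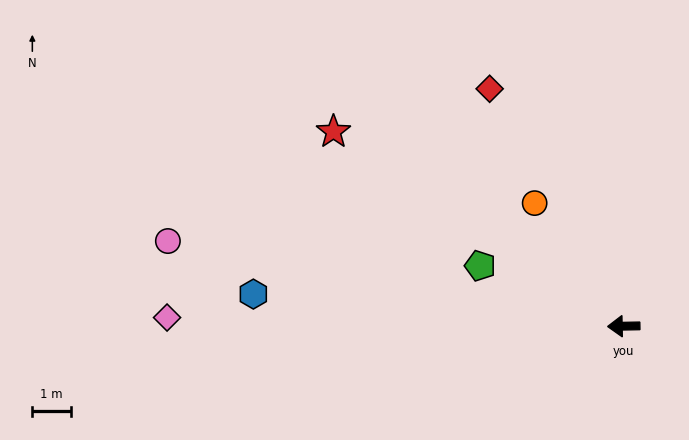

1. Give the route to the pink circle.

turn right 12°, forward 12.1 m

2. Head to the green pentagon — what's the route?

turn right 24°, forward 4.1 m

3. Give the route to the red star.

turn right 35°, forward 9.1 m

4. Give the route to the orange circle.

turn right 55°, forward 4.0 m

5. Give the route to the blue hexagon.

turn right 6°, forward 9.7 m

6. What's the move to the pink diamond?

turn right 2°, forward 11.9 m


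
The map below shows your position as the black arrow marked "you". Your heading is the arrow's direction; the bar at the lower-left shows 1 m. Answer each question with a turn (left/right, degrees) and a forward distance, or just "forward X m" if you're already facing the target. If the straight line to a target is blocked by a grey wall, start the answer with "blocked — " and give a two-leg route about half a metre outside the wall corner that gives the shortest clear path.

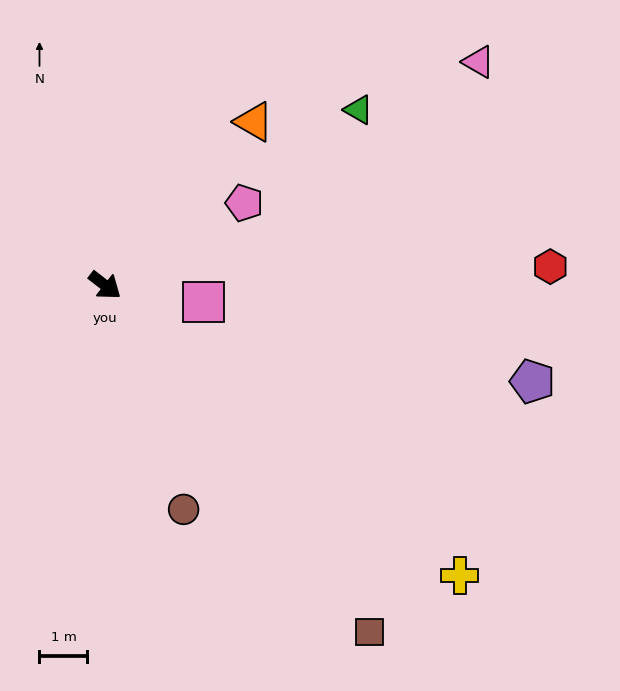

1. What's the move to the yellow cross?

forward 9.6 m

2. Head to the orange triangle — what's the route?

turn left 85°, forward 4.6 m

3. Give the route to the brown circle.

turn right 33°, forward 4.9 m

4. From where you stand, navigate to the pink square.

turn left 28°, forward 2.1 m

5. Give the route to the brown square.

turn right 15°, forward 9.1 m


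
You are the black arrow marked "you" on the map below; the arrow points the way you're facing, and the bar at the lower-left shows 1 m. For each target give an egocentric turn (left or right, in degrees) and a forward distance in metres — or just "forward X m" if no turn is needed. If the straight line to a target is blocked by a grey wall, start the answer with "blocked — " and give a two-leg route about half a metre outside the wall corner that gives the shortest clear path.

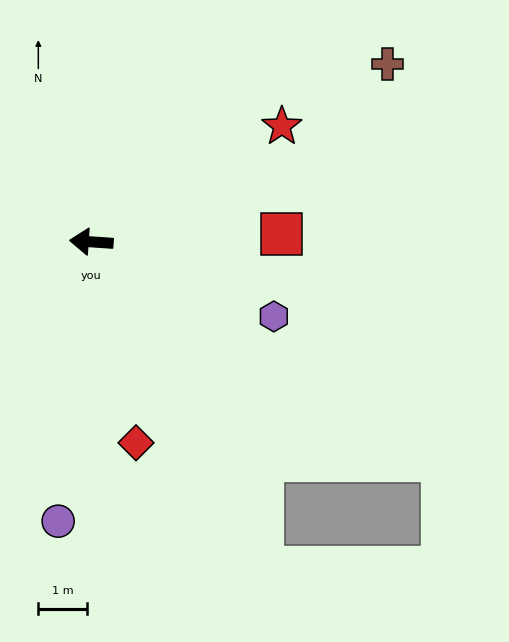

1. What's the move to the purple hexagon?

turn left 162°, forward 4.0 m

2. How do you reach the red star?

turn right 145°, forward 4.6 m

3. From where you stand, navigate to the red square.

turn right 174°, forward 3.9 m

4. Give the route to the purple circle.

turn left 87°, forward 5.8 m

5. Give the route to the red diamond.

turn left 106°, forward 4.2 m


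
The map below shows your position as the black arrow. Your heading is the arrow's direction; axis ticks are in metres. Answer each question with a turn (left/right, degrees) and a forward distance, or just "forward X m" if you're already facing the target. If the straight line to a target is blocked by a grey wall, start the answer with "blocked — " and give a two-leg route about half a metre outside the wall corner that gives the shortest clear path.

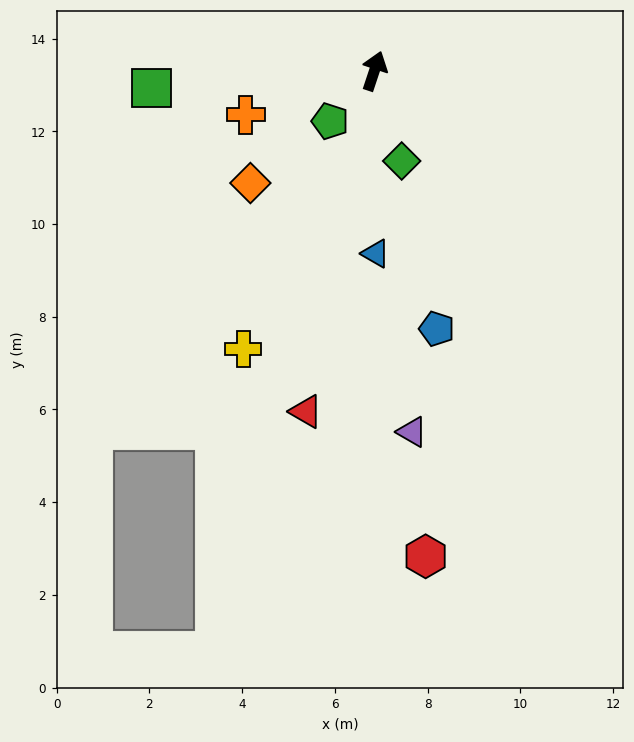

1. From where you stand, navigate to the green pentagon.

turn left 157°, forward 1.4 m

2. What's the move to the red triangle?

turn right 173°, forward 7.5 m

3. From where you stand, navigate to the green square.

turn left 113°, forward 4.8 m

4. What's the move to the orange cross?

turn left 127°, forward 2.9 m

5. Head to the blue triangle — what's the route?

turn right 161°, forward 3.9 m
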